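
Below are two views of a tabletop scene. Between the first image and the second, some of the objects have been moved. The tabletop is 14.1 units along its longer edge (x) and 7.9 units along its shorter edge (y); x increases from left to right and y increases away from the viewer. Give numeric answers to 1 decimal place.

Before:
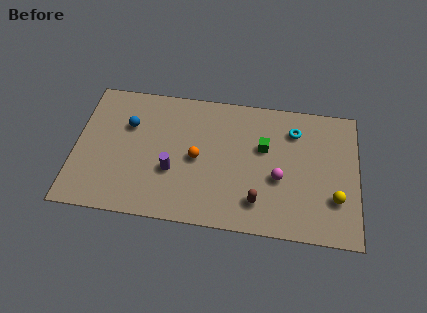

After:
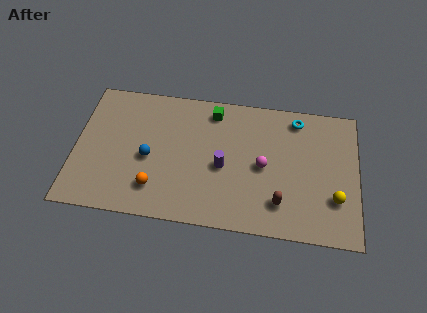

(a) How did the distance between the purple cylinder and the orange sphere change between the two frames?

+2.2

Before: roughly 1.5 units apart; after: 3.7. That's 2.2 units further apart.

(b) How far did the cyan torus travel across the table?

0.7

The cyan torus was near (10.9, 6.1) before and (11.0, 6.8) after, so it travelled √(0.1² + 0.7²) ≈ 0.7 units.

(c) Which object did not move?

the yellow sphere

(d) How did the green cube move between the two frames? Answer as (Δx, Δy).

(-2.6, 1.8)

The green cube was at about (9.4, 4.9) and moved to about (6.8, 6.7).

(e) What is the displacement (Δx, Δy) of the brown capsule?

(1.1, 0.1)

The brown capsule started near (9.2, 1.7) and ended near (10.3, 1.8).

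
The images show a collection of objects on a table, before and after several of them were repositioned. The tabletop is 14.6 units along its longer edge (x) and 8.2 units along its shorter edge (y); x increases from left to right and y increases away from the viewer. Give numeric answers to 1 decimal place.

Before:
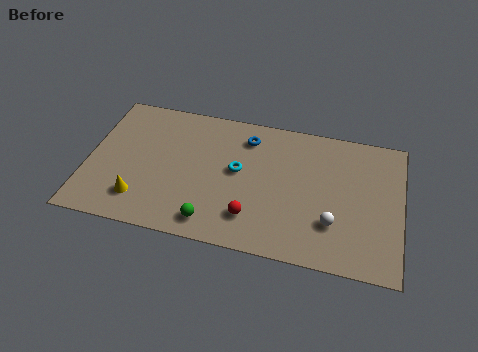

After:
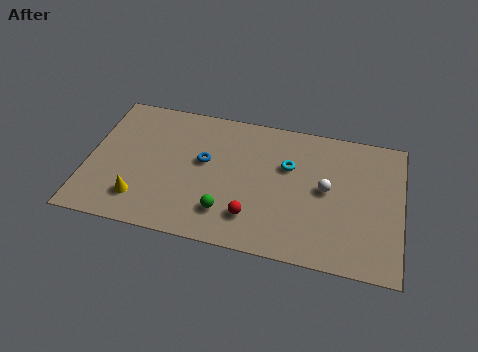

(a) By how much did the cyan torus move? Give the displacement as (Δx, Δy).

(2.3, 0.8)

The cyan torus started near (7.0, 4.5) and ended near (9.3, 5.3).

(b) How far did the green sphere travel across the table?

0.9

From (6.0, 1.2) to (6.6, 1.9), the green sphere covered √(0.6² + 0.7²) ≈ 0.9 units.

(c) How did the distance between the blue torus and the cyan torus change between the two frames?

+1.8

They were about 2.1 units apart before and 3.9 after — 1.8 units further apart.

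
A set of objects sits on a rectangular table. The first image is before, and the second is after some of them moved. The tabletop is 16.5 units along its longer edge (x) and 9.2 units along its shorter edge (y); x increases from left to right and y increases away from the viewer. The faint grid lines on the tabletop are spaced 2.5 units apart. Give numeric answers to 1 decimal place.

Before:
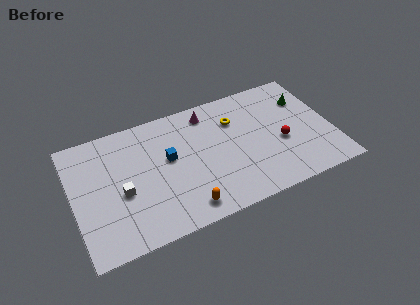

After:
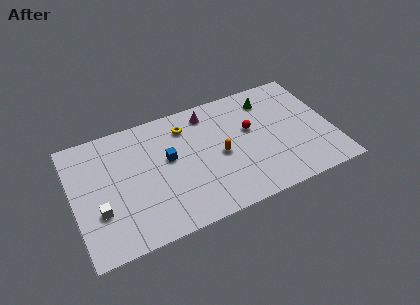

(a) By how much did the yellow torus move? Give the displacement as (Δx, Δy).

(-3.1, 0.7)

From the two frames, the yellow torus sits at roughly (10.5, 6.6) before and (7.4, 7.3) after.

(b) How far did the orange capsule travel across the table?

4.0

From (6.7, 1.3) to (9.3, 4.3), the orange capsule covered √(2.6² + 3.0²) ≈ 4.0 units.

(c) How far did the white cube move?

1.7

From (3.0, 3.9) to (1.5, 3.1), the white cube covered √(1.5² + 0.8²) ≈ 1.7 units.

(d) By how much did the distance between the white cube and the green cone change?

-0.3

The distance was about 12.4 in the first image and 12.1 in the second, so they moved 0.3 units closer together.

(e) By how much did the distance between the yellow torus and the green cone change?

+0.8

The distance was about 4.6 in the first image and 5.4 in the second, so they moved 0.8 units further apart.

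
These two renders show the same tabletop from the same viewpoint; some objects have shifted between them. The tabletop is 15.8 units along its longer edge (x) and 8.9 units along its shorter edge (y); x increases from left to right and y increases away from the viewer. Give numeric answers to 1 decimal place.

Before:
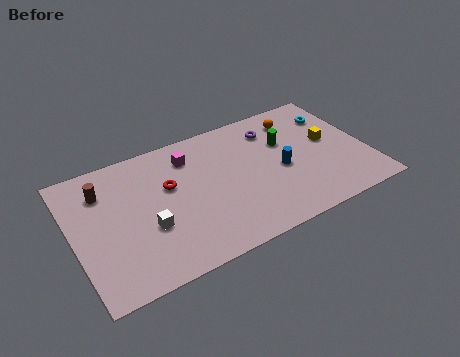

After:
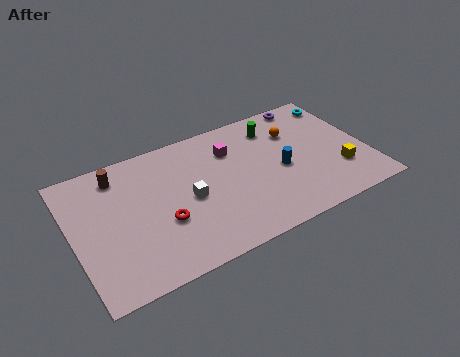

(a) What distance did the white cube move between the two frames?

2.5

The white cube was near (3.8, 3.3) before and (6.1, 4.2) after, so it travelled √(2.3² + 0.9²) ≈ 2.5 units.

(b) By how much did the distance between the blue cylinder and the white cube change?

-2.3

They were about 7.3 units apart before and 5.0 after — 2.3 units closer together.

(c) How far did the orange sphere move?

0.9

The orange sphere moved from about (12.5, 7.2) to (12.2, 6.3), a distance of √(0.3² + 0.9²) ≈ 0.9.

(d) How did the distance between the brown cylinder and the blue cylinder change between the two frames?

-0.6

The distance was about 9.7 in the first image and 9.1 in the second, so they moved 0.6 units closer together.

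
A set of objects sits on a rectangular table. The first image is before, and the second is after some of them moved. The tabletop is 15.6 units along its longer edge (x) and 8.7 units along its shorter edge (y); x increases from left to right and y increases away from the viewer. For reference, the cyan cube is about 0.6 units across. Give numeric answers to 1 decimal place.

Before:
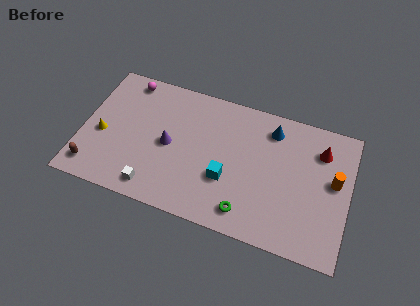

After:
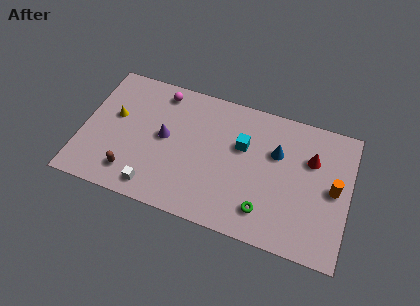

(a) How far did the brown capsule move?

2.2

From (0.9, 1.4) to (3.1, 1.7), the brown capsule covered √(2.2² + 0.3²) ≈ 2.2 units.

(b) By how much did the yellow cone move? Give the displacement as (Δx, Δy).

(0.6, 1.4)

From the two frames, the yellow cone sits at roughly (1.2, 3.7) before and (1.8, 5.1) after.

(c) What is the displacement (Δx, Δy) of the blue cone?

(0.4, -1.4)

From the two frames, the blue cone sits at roughly (10.9, 7.1) before and (11.3, 5.7) after.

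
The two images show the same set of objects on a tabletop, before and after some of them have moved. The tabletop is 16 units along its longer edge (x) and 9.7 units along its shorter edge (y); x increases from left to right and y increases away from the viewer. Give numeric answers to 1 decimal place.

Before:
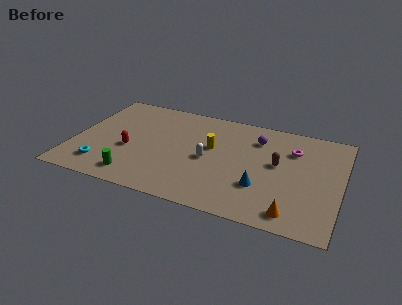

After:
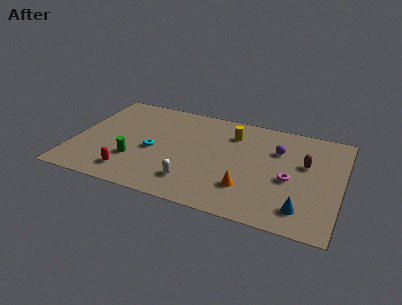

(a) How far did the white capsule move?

2.5

From (8.1, 4.5) to (7.4, 2.1), the white capsule covered √(0.7² + 2.4²) ≈ 2.5 units.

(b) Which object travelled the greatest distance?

the cyan torus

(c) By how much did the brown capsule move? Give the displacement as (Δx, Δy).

(1.6, 0.5)

The brown capsule was at about (12.2, 5.4) and moved to about (13.8, 5.9).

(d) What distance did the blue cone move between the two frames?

2.8

From (11.4, 3.0) to (13.9, 1.8), the blue cone covered √(2.5² + 1.2²) ≈ 2.8 units.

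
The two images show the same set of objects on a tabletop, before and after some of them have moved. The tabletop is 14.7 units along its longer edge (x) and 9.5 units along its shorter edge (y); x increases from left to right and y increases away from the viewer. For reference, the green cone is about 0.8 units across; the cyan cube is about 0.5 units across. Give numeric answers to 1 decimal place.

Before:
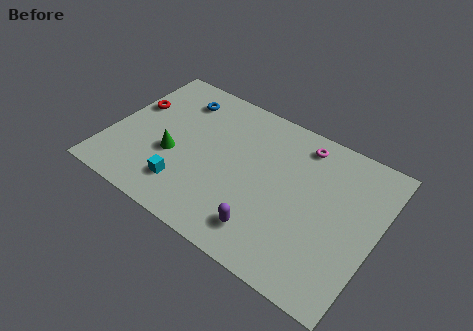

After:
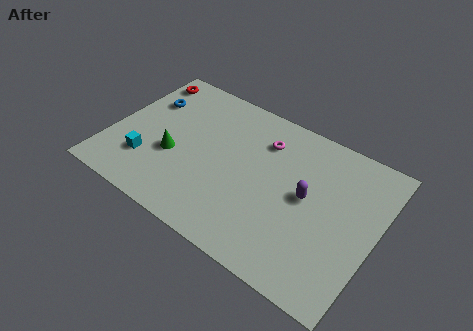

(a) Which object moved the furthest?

the purple capsule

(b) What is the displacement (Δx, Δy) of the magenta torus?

(-2.0, -0.9)

From the two frames, the magenta torus sits at roughly (10.1, 8.1) before and (8.1, 7.2) after.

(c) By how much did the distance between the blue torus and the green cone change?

-0.3

They were about 3.9 units apart before and 3.6 after — 0.3 units closer together.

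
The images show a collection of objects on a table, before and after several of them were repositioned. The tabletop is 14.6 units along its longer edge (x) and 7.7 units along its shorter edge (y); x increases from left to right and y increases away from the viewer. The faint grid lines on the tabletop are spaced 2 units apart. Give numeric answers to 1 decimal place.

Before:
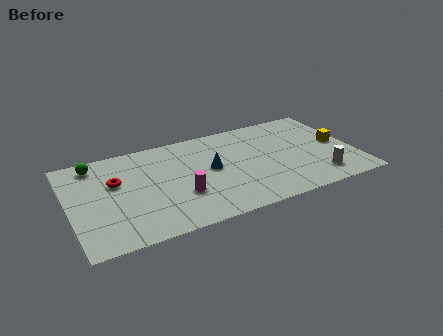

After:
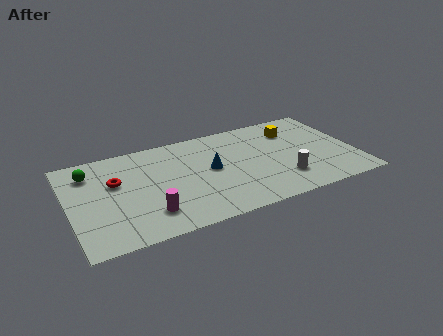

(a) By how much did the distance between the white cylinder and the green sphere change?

-1.8

The distance was about 12.1 in the first image and 10.3 in the second, so they moved 1.8 units closer together.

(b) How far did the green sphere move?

0.7

The green sphere moved from about (1.5, 6.6) to (1.2, 6.0), a distance of √(0.3² + 0.6²) ≈ 0.7.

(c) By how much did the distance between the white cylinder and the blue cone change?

-1.8

The distance was about 5.9 in the first image and 4.1 in the second, so they moved 1.8 units closer together.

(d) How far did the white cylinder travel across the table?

1.9

From (12.5, 1.5) to (10.7, 2.0), the white cylinder covered √(1.8² + 0.5²) ≈ 1.9 units.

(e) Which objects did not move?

the blue cone and the red torus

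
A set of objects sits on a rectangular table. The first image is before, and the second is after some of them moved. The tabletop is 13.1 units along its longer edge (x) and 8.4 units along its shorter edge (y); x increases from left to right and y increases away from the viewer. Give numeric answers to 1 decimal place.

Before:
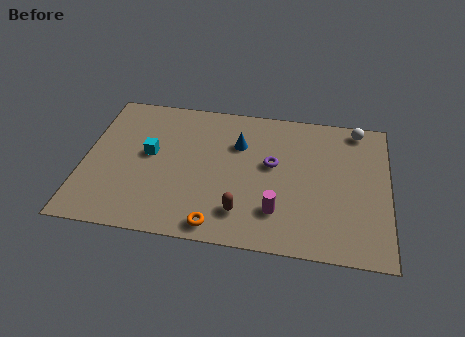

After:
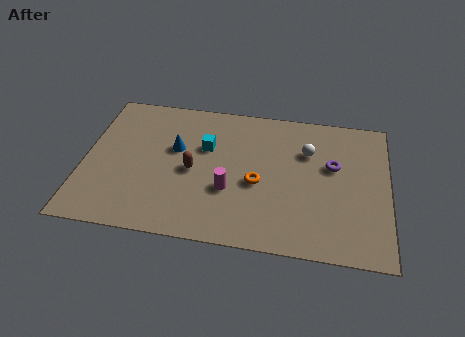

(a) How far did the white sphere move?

2.7

The white sphere was near (11.7, 7.5) before and (9.6, 5.8) after, so it travelled √(2.1² + 1.7²) ≈ 2.7 units.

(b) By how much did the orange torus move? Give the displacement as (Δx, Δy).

(1.6, 2.7)

The orange torus started near (5.9, 0.9) and ended near (7.5, 3.6).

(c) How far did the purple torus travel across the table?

2.6

From (8.1, 4.8) to (10.7, 5.1), the purple torus covered √(2.6² + 0.3²) ≈ 2.6 units.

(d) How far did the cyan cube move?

2.5

The cyan cube was near (2.8, 4.6) before and (5.2, 5.4) after, so it travelled √(2.4² + 0.8²) ≈ 2.5 units.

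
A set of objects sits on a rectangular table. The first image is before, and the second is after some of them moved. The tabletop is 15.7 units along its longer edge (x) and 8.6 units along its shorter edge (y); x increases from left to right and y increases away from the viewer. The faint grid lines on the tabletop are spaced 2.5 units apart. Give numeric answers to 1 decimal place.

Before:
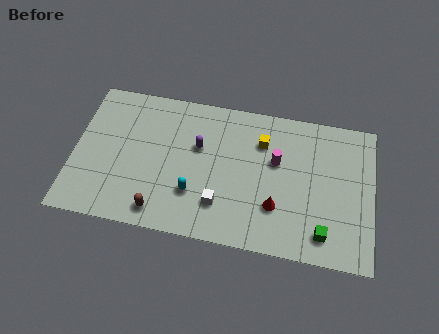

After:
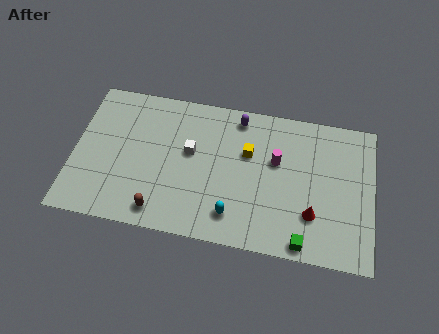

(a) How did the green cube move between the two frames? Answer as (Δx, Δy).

(-1.0, -0.7)

From the two frames, the green cube sits at roughly (13.2, 1.5) before and (12.2, 0.8) after.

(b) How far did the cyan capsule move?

2.3

The cyan capsule was near (6.4, 2.6) before and (8.5, 1.7) after, so it travelled √(2.1² + 0.9²) ≈ 2.3 units.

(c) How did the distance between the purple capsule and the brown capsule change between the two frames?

+2.8

Before: roughly 4.6 units apart; after: 7.4. That's 2.8 units further apart.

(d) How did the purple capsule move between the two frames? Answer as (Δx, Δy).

(2.0, 2.1)

The purple capsule started near (6.5, 5.4) and ended near (8.5, 7.5).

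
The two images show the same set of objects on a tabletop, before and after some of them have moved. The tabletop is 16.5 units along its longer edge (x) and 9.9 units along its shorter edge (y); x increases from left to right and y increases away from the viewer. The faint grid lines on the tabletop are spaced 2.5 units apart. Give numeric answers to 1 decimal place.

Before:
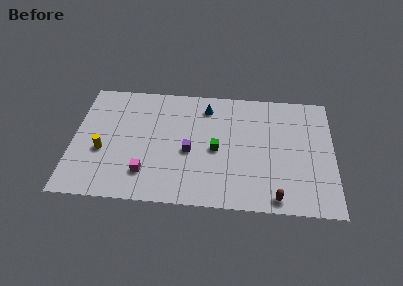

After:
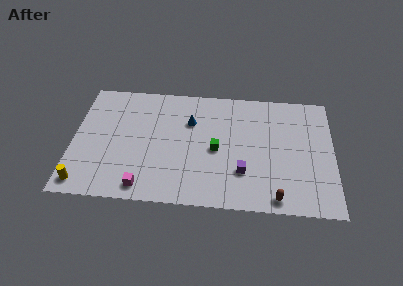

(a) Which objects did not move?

the green cube and the brown capsule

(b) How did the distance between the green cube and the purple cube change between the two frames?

+0.7

The distance was about 1.7 in the first image and 2.4 in the second, so they moved 0.7 units further apart.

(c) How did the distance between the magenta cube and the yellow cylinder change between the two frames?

+0.6

The distance was about 3.2 in the first image and 3.8 in the second, so they moved 0.6 units further apart.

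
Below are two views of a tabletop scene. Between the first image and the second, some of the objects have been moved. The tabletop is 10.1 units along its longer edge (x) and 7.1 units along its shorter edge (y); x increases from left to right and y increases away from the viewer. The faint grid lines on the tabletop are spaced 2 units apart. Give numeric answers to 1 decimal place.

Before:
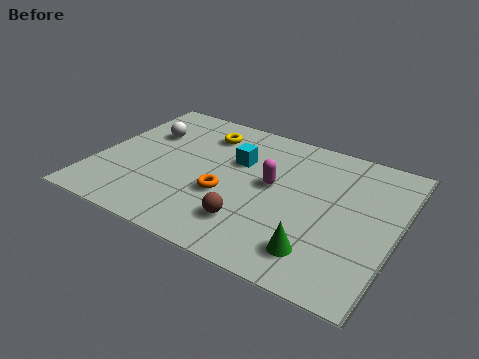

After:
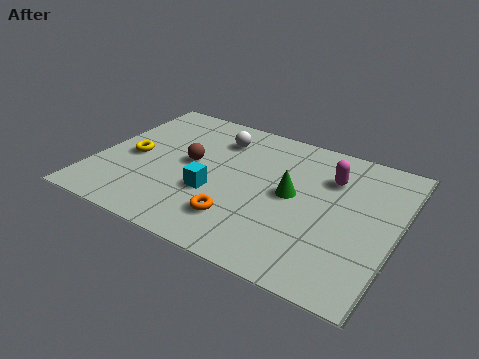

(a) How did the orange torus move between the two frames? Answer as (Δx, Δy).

(0.6, -1.0)

From the two frames, the orange torus sits at roughly (4.5, 2.7) before and (5.1, 1.7) after.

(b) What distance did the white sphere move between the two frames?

2.5

The white sphere moved from about (1.4, 4.8) to (3.8, 5.5), a distance of √(2.4² + 0.7²) ≈ 2.5.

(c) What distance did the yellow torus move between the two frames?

3.1

The yellow torus was near (3.3, 5.6) before and (1.2, 3.3) after, so it travelled √(2.1² + 2.3²) ≈ 3.1 units.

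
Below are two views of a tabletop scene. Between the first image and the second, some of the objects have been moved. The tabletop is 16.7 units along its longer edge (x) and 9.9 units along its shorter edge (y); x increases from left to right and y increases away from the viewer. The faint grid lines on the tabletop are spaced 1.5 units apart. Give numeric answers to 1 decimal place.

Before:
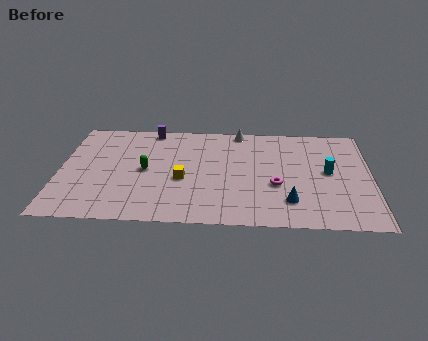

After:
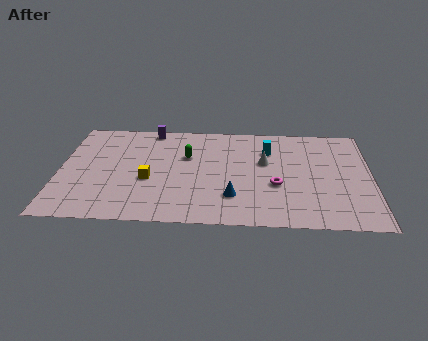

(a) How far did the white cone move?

3.4

The white cone was near (9.6, 9.1) before and (11.0, 6.0) after, so it travelled √(1.4² + 3.1²) ≈ 3.4 units.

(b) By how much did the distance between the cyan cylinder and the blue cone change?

+1.4

Before: roughly 3.6 units apart; after: 5.0. That's 1.4 units further apart.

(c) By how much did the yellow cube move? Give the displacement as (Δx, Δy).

(-1.8, -0.1)

From the two frames, the yellow cube sits at roughly (6.6, 4.1) before and (4.8, 4.0) after.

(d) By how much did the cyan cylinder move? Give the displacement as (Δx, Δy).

(-3.2, 2.0)

From the two frames, the cyan cylinder sits at roughly (14.4, 5.2) before and (11.2, 7.2) after.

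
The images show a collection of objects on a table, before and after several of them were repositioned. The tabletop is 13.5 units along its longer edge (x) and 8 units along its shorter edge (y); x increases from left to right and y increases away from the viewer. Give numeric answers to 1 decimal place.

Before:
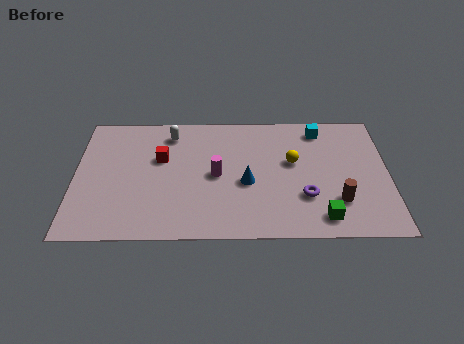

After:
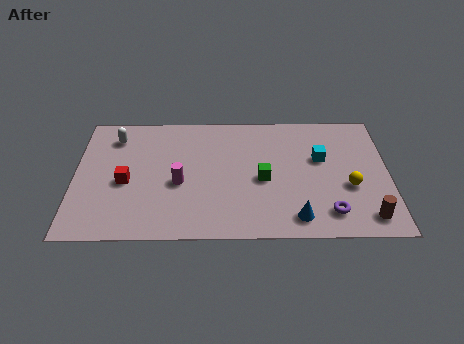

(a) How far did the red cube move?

2.1

The red cube was near (3.7, 5.0) before and (2.2, 3.5) after, so it travelled √(1.5² + 1.5²) ≈ 2.1 units.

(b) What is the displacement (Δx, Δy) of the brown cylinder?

(1.2, -1.0)

The brown cylinder was at about (11.3, 2.2) and moved to about (12.5, 1.2).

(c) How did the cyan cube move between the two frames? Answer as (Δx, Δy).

(0.0, -1.9)

From the two frames, the cyan cube sits at roughly (10.6, 6.8) before and (10.6, 4.9) after.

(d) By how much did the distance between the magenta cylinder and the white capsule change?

+0.7

The distance was about 3.4 in the first image and 4.1 in the second, so they moved 0.7 units further apart.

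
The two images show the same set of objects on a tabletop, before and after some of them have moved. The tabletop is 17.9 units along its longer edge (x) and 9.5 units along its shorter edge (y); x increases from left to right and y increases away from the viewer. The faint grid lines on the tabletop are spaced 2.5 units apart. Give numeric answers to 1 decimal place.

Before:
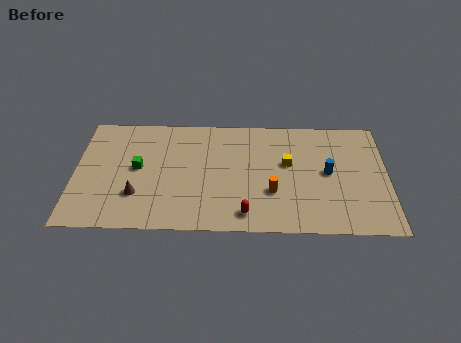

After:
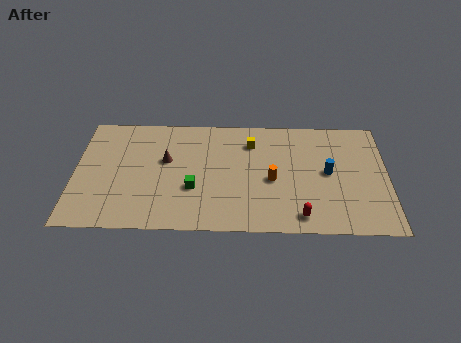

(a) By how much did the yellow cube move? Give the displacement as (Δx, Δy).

(-2.1, 1.7)

The yellow cube was at about (12.2, 5.6) and moved to about (10.1, 7.3).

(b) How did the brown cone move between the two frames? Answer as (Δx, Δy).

(1.6, 2.9)

From the two frames, the brown cone sits at roughly (3.6, 2.8) before and (5.2, 5.7) after.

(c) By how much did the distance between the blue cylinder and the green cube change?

-3.1

Before: roughly 10.9 units apart; after: 7.8. That's 3.1 units closer together.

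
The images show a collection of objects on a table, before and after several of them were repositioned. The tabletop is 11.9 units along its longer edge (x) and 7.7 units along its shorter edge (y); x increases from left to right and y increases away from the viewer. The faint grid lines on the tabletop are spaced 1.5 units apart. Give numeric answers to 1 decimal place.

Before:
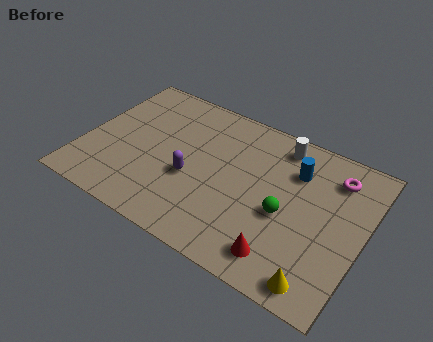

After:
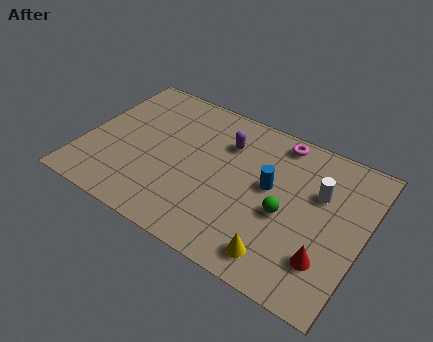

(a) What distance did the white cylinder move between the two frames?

2.5

The white cylinder moved from about (8.0, 6.6) to (9.9, 5.0), a distance of √(1.9² + 1.6²) ≈ 2.5.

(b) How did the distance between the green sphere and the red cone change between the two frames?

+0.3

The distance was about 2.0 in the first image and 2.3 in the second, so they moved 0.3 units further apart.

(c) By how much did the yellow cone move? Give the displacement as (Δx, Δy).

(-1.7, 0.3)

From the two frames, the yellow cone sits at roughly (10.5, 0.9) before and (8.8, 1.2) after.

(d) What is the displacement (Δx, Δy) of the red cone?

(1.7, 0.7)

The red cone was at about (8.9, 1.3) and moved to about (10.6, 2.0).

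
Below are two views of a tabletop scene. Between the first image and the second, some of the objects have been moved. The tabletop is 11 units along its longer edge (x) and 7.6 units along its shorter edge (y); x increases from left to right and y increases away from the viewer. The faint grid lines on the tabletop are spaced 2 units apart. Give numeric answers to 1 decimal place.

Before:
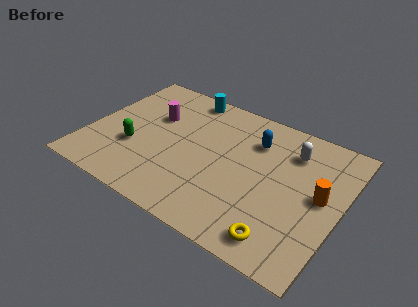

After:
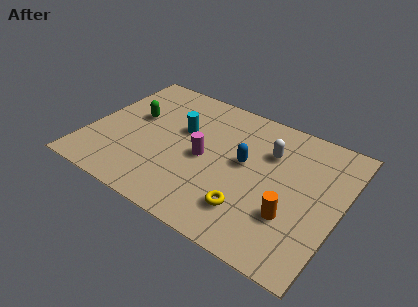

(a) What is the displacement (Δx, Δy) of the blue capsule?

(-0.2, -1.4)

The blue capsule started near (7.0, 5.6) and ended near (6.8, 4.2).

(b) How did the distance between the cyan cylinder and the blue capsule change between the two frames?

-0.6

The distance was about 3.5 in the first image and 2.9 in the second, so they moved 0.6 units closer together.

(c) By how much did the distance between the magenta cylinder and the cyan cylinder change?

-0.6

Before: roughly 2.2 units apart; after: 1.6. That's 0.6 units closer together.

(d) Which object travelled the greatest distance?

the magenta cylinder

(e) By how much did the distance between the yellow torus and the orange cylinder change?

-1.3

Before: roughly 3.1 units apart; after: 1.8. That's 1.3 units closer together.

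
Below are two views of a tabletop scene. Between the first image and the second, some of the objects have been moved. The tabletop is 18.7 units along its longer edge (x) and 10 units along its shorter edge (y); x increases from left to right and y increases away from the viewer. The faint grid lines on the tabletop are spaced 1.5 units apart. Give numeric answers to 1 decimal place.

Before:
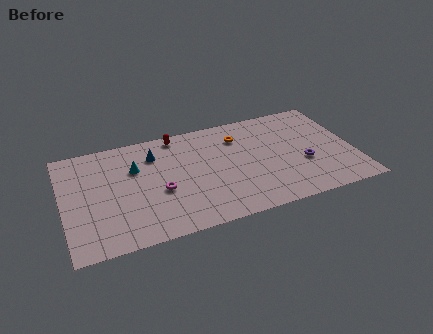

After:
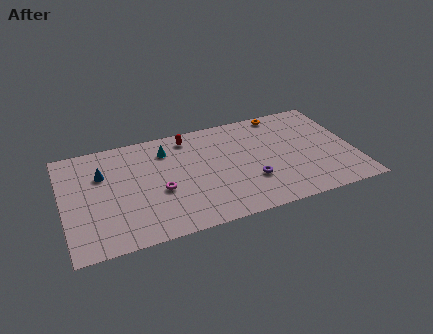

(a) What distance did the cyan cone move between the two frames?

2.4

From (4.7, 6.7) to (6.8, 7.8), the cyan cone covered √(2.1² + 1.1²) ≈ 2.4 units.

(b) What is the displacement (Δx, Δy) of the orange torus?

(3.0, 1.5)

From the two frames, the orange torus sits at roughly (11.5, 7.6) before and (14.5, 9.1) after.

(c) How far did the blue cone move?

3.5

The blue cone was near (6.0, 7.6) before and (2.6, 6.8) after, so it travelled √(3.4² + 0.8²) ≈ 3.5 units.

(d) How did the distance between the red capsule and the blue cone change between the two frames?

+3.9

They were about 2.1 units apart before and 6.0 after — 3.9 units further apart.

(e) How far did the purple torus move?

3.6

From (15.4, 3.8) to (11.9, 3.2), the purple torus covered √(3.5² + 0.6²) ≈ 3.6 units.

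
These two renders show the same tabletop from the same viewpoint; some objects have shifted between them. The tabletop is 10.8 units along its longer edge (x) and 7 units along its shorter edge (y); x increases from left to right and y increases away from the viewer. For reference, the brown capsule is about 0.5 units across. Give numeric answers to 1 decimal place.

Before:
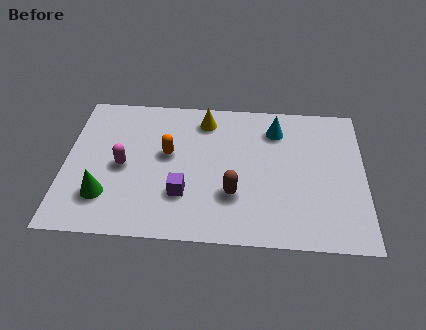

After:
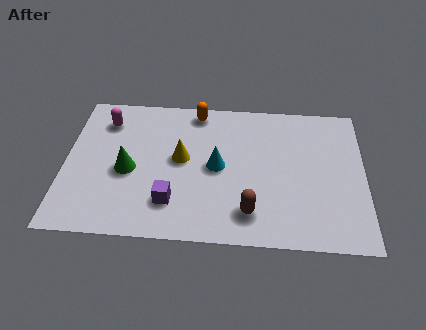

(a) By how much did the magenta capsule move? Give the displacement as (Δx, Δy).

(-0.7, 2.2)

The magenta capsule started near (2.1, 3.3) and ended near (1.4, 5.5).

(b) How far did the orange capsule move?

2.4

From (3.7, 4.0) to (4.7, 6.2), the orange capsule covered √(1.0² + 2.2²) ≈ 2.4 units.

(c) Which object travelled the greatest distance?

the cyan cone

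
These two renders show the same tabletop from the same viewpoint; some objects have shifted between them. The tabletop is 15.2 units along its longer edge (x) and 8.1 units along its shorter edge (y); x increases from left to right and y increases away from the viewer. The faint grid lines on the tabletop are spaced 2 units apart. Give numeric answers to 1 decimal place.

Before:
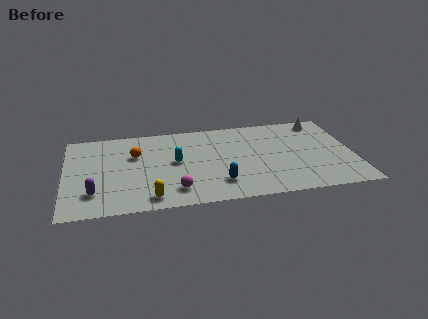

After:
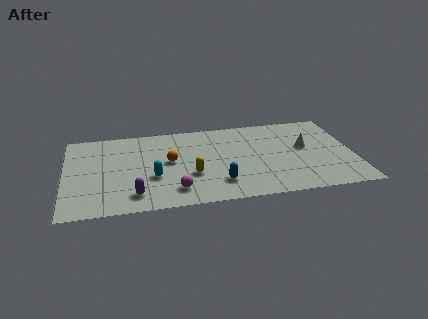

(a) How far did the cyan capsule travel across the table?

1.8

The cyan capsule was near (5.8, 4.3) before and (4.6, 3.0) after, so it travelled √(1.2² + 1.3²) ≈ 1.8 units.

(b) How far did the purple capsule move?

2.2

From (1.5, 2.0) to (3.6, 1.5), the purple capsule covered √(2.1² + 0.5²) ≈ 2.2 units.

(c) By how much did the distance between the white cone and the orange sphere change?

-2.9

They were about 10.1 units apart before and 7.2 after — 2.9 units closer together.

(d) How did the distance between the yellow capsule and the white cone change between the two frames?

-4.7

Before: roughly 11.0 units apart; after: 6.3. That's 4.7 units closer together.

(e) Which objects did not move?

the magenta sphere and the blue capsule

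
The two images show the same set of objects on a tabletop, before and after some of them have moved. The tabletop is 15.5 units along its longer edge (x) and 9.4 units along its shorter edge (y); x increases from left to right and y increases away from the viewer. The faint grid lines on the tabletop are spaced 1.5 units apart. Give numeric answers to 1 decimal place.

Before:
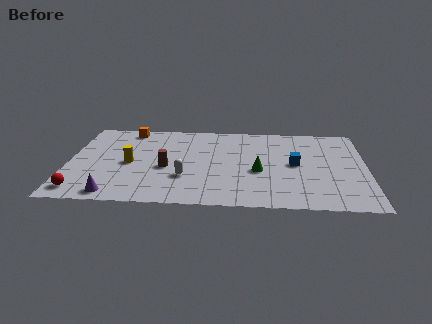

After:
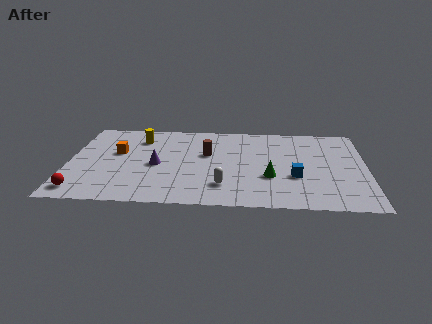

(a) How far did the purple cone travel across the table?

3.9

From (2.5, 1.0) to (4.6, 4.3), the purple cone covered √(2.1² + 3.3²) ≈ 3.9 units.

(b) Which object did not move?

the red sphere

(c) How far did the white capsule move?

2.2

The white capsule moved from about (6.1, 3.0) to (8.1, 2.2), a distance of √(2.0² + 0.8²) ≈ 2.2.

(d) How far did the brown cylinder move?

2.7

The brown cylinder moved from about (5.1, 4.0) to (7.2, 5.7), a distance of √(2.1² + 1.7²) ≈ 2.7.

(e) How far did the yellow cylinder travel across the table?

2.9

From (3.2, 4.4) to (3.6, 7.3), the yellow cylinder covered √(0.4² + 2.9²) ≈ 2.9 units.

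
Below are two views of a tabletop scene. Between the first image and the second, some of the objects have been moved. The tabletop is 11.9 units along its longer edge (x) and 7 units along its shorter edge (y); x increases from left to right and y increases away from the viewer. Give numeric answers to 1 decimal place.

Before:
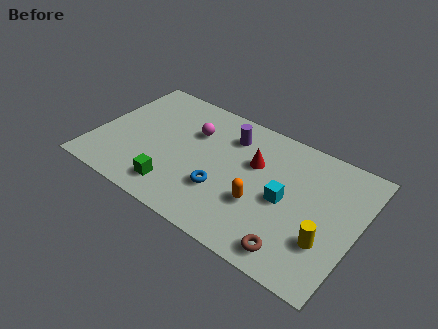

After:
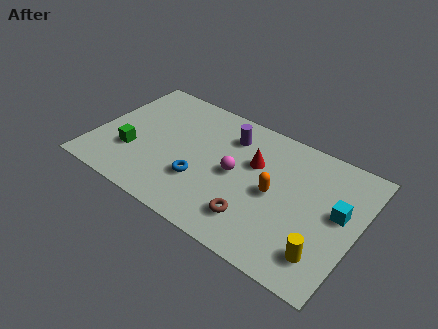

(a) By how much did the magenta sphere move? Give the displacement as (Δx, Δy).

(2.2, -1.3)

From the two frames, the magenta sphere sits at roughly (4.2, 4.8) before and (6.4, 3.5) after.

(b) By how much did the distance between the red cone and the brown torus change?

-1.3

Before: roughly 4.2 units apart; after: 2.9. That's 1.3 units closer together.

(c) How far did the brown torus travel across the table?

2.0

The brown torus moved from about (9.5, 1.0) to (7.6, 1.6), a distance of √(1.9² + 0.6²) ≈ 2.0.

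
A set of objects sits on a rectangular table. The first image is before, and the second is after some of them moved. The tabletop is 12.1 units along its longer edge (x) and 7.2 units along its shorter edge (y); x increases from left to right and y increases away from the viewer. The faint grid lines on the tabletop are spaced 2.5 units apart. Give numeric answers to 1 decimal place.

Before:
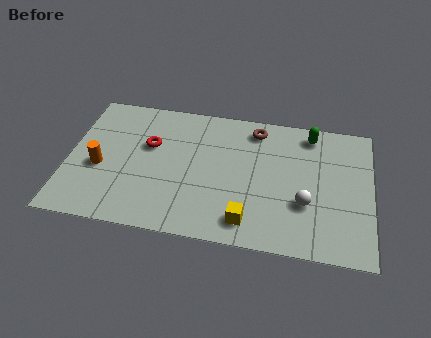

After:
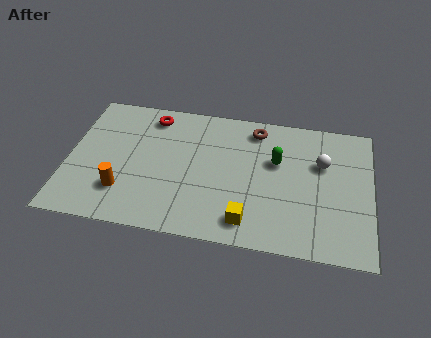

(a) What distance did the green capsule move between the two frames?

2.1

The green capsule moved from about (9.6, 6.2) to (8.3, 4.5), a distance of √(1.3² + 1.7²) ≈ 2.1.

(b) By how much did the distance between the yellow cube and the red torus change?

+1.1

Before: roughly 5.3 units apart; after: 6.4. That's 1.1 units further apart.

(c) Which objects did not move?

the brown torus and the yellow cube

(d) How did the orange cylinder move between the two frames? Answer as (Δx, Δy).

(1.0, -1.1)

The orange cylinder was at about (1.3, 3.0) and moved to about (2.3, 1.9).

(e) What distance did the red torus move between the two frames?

1.6

The red torus was near (3.2, 4.5) before and (3.2, 6.1) after, so it travelled √(0.0² + 1.6²) ≈ 1.6 units.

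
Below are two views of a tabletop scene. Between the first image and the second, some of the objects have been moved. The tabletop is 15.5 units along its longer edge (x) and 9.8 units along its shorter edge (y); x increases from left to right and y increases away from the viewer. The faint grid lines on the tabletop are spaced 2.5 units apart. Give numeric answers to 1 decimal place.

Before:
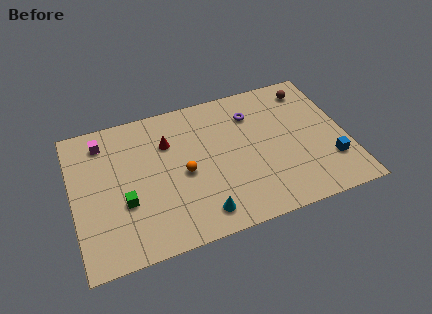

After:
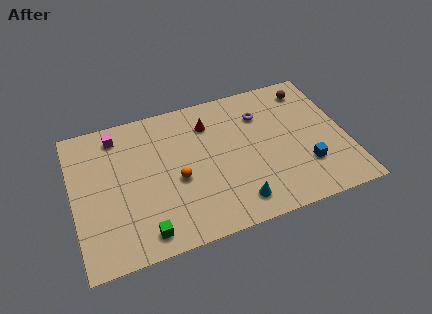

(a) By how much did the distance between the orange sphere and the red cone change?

+1.4

Before: roughly 2.5 units apart; after: 3.9. That's 1.4 units further apart.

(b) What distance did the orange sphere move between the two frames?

0.5

The orange sphere was near (6.2, 4.5) before and (5.8, 4.2) after, so it travelled √(0.4² + 0.3²) ≈ 0.5 units.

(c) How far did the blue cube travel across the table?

1.4

The blue cube moved from about (14.4, 2.7) to (13.0, 2.8), a distance of √(1.4² + 0.1²) ≈ 1.4.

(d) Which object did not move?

the brown sphere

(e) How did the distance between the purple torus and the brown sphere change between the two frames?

-0.4

Before: roughly 3.5 units apart; after: 3.1. That's 0.4 units closer together.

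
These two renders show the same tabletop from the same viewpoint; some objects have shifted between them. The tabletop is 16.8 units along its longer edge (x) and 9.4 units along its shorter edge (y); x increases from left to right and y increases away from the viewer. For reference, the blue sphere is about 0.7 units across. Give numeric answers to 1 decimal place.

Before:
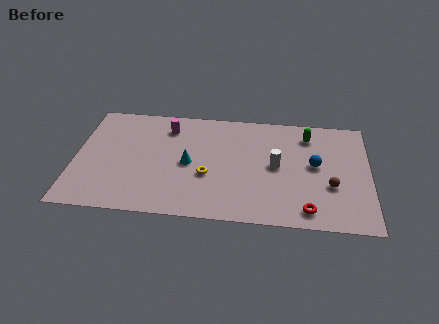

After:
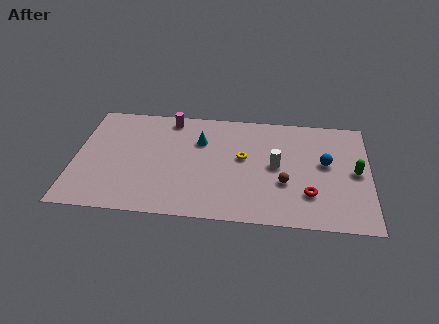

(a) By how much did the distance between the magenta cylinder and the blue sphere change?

+0.7

Before: roughly 8.8 units apart; after: 9.5. That's 0.7 units further apart.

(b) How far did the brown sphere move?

2.6

The brown sphere moved from about (14.6, 3.4) to (12.0, 3.4), a distance of √(2.6² + 0.0²) ≈ 2.6.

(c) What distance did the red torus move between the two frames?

1.3

The red torus moved from about (13.3, 1.3) to (13.4, 2.6), a distance of √(0.1² + 1.3²) ≈ 1.3.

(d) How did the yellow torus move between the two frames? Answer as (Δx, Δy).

(2.0, 1.7)

The yellow torus started near (7.6, 3.6) and ended near (9.6, 5.3).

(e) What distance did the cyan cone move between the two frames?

2.1

The cyan cone was near (6.5, 4.5) before and (7.1, 6.5) after, so it travelled √(0.6² + 2.0²) ≈ 2.1 units.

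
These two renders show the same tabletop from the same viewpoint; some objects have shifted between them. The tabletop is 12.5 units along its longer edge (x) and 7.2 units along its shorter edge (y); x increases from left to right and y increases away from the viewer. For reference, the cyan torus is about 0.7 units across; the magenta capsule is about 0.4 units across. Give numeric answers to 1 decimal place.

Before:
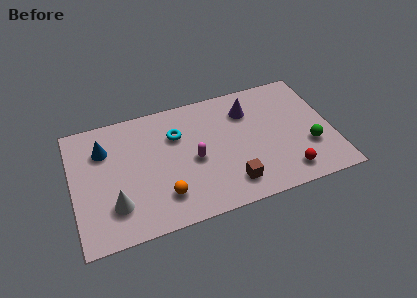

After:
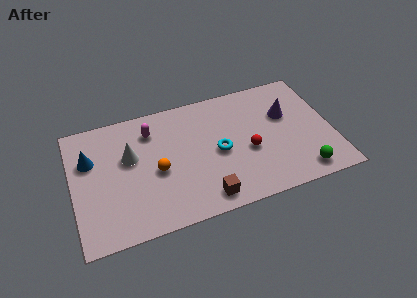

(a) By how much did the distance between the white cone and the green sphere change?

-0.7

The distance was about 9.4 in the first image and 8.7 in the second, so they moved 0.7 units closer together.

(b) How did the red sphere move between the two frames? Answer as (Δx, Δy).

(-1.7, 1.8)

From the two frames, the red sphere sits at roughly (10.1, 1.2) before and (8.4, 3.0) after.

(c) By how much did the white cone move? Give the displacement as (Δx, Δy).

(0.9, 2.5)

The white cone was at about (1.9, 1.9) and moved to about (2.8, 4.4).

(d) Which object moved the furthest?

the magenta capsule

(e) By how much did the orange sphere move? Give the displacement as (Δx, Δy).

(-0.2, 1.5)

From the two frames, the orange sphere sits at roughly (4.2, 1.7) before and (4.0, 3.2) after.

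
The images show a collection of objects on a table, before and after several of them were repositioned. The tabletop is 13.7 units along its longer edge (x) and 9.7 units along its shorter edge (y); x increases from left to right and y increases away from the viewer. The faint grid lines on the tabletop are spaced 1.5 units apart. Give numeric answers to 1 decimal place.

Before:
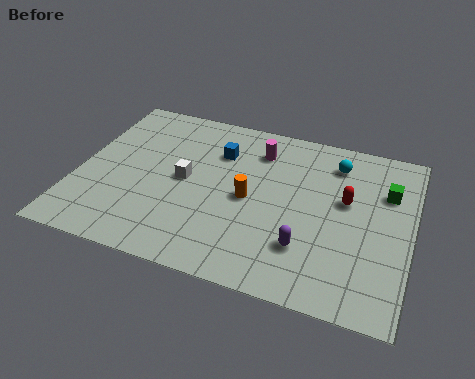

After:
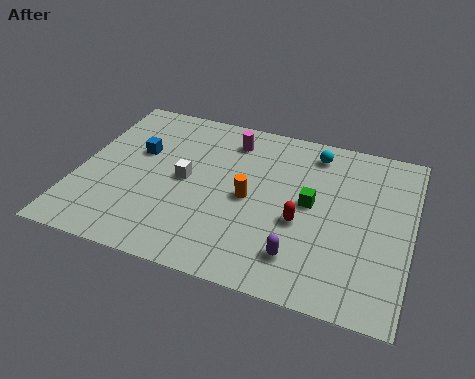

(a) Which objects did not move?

the white cube and the orange cylinder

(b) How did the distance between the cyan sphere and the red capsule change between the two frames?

+2.1

The distance was about 2.2 in the first image and 4.3 in the second, so they moved 2.1 units further apart.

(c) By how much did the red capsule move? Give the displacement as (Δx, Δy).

(-1.7, -1.8)

From the two frames, the red capsule sits at roughly (11.0, 5.7) before and (9.3, 3.9) after.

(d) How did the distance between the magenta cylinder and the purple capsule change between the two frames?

+1.3

They were about 5.5 units apart before and 6.8 after — 1.3 units further apart.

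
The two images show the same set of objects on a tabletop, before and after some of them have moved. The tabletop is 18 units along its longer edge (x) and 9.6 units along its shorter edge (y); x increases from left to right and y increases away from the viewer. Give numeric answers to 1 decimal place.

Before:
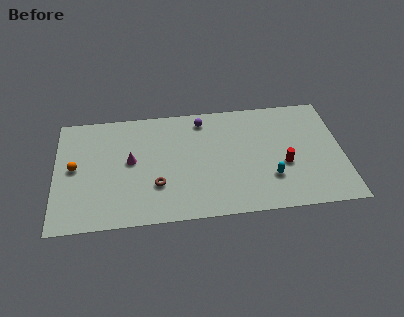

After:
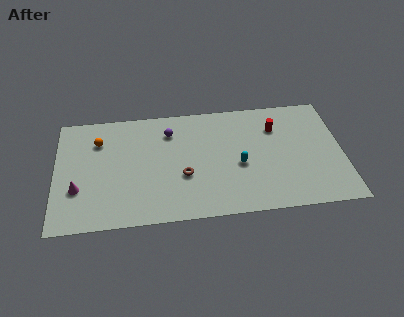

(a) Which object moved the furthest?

the magenta cone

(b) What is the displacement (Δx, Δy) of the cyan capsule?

(-1.9, 1.3)

The cyan capsule was at about (13.4, 2.8) and moved to about (11.5, 4.1).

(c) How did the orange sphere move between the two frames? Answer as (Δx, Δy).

(1.5, 2.1)

From the two frames, the orange sphere sits at roughly (1.2, 5.0) before and (2.7, 7.1) after.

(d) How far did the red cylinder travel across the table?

3.2

The red cylinder was near (14.3, 3.8) before and (13.9, 7.0) after, so it travelled √(0.4² + 3.2²) ≈ 3.2 units.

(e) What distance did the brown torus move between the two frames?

1.8

The brown torus was near (6.3, 3.0) before and (8.0, 3.6) after, so it travelled √(1.7² + 0.6²) ≈ 1.8 units.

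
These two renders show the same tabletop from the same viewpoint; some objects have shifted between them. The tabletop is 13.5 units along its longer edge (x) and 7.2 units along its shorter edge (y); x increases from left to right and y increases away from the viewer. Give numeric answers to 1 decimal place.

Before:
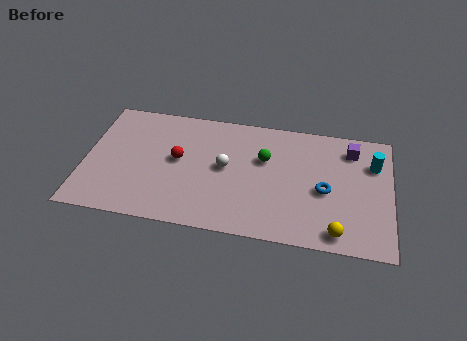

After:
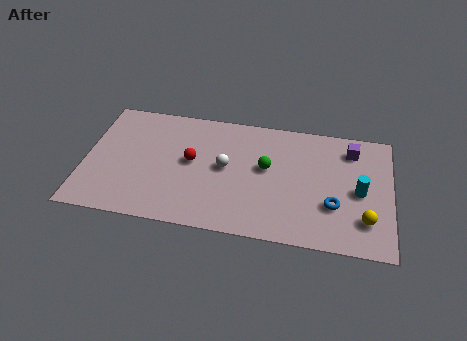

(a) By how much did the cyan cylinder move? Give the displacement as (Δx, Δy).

(-0.6, -1.7)

The cyan cylinder started near (12.7, 5.1) and ended near (12.1, 3.4).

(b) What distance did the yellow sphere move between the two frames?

1.5

The yellow sphere was near (11.2, 0.9) before and (12.4, 1.8) after, so it travelled √(1.2² + 0.9²) ≈ 1.5 units.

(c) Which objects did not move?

the purple cube and the white sphere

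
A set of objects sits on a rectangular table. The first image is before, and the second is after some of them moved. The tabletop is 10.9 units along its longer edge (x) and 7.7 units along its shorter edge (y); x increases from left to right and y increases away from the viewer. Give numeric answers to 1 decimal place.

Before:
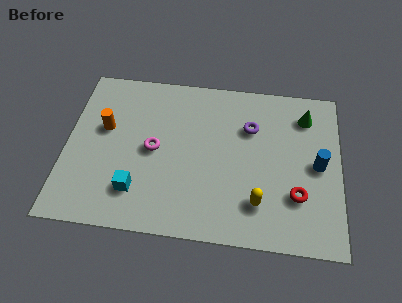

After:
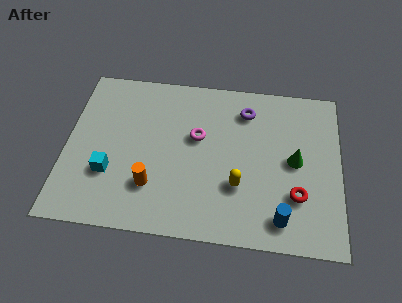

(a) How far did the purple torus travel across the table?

0.8

From (7.3, 5.3) to (7.1, 6.1), the purple torus covered √(0.2² + 0.8²) ≈ 0.8 units.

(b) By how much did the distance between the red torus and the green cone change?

-2.2

Before: roughly 3.8 units apart; after: 1.6. That's 2.2 units closer together.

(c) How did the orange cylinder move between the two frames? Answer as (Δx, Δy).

(2.0, -2.5)

From the two frames, the orange cylinder sits at roughly (1.5, 4.6) before and (3.5, 2.1) after.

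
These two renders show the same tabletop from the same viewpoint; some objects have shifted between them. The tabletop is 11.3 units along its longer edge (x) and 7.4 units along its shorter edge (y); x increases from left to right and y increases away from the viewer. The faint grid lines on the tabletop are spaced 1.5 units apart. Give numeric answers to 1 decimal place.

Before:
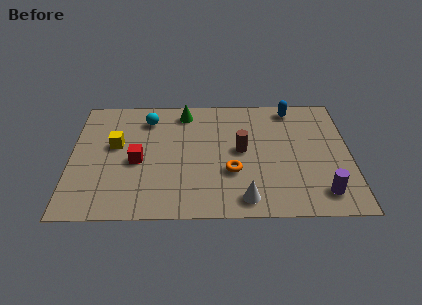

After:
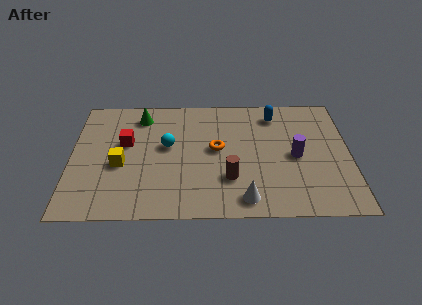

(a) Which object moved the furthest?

the purple cylinder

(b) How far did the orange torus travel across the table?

1.5

From (6.5, 2.6) to (5.9, 4.0), the orange torus covered √(0.6² + 1.4²) ≈ 1.5 units.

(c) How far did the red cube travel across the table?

1.2

The red cube was near (2.7, 3.3) before and (2.2, 4.4) after, so it travelled √(0.5² + 1.1²) ≈ 1.2 units.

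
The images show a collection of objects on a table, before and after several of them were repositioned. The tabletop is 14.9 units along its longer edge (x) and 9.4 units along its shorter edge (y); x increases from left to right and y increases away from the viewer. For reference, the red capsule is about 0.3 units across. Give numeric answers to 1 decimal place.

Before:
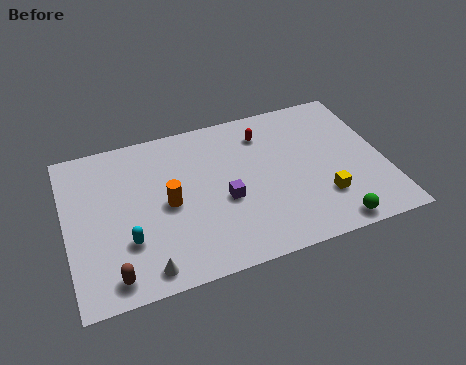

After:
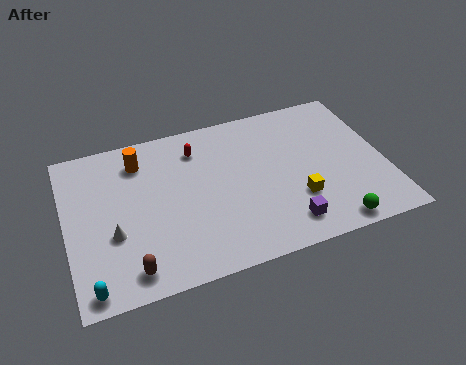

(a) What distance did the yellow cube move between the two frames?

1.2

From (11.8, 2.6) to (10.6, 2.9), the yellow cube covered √(1.2² + 0.3²) ≈ 1.2 units.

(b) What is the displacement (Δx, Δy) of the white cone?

(-1.3, 2.4)

From the two frames, the white cone sits at roughly (3.4, 1.1) before and (2.1, 3.5) after.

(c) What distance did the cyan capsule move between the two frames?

2.7

The cyan capsule moved from about (2.7, 2.9) to (0.9, 0.9), a distance of √(1.8² + 2.0²) ≈ 2.7.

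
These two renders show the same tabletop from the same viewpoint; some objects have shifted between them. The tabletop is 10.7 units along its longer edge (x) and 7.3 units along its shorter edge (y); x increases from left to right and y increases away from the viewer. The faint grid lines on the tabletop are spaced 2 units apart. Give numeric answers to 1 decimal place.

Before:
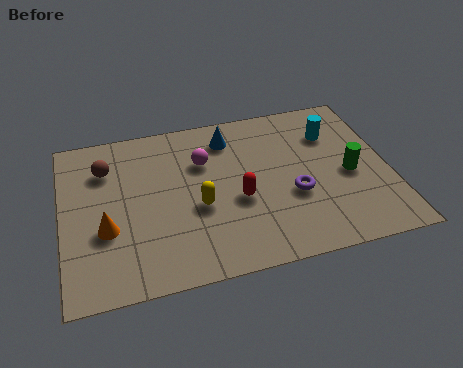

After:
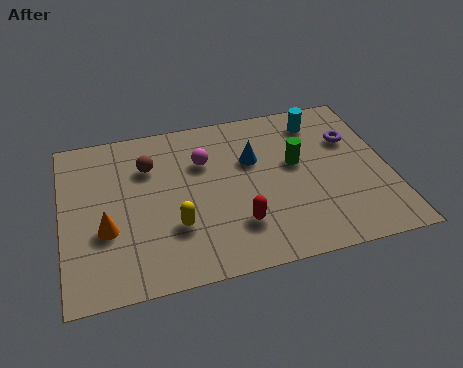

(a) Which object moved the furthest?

the purple torus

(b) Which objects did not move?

the orange cone and the magenta sphere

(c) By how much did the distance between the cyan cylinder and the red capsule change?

+1.1

They were about 4.0 units apart before and 5.1 after — 1.1 units further apart.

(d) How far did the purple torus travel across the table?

3.0

The purple torus was near (7.5, 2.8) before and (9.6, 4.9) after, so it travelled √(2.1² + 2.1²) ≈ 3.0 units.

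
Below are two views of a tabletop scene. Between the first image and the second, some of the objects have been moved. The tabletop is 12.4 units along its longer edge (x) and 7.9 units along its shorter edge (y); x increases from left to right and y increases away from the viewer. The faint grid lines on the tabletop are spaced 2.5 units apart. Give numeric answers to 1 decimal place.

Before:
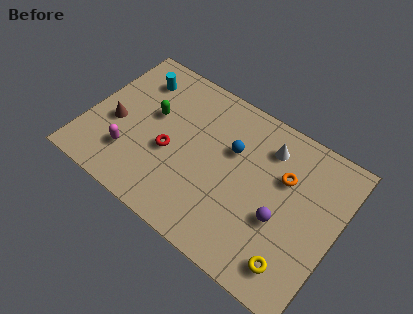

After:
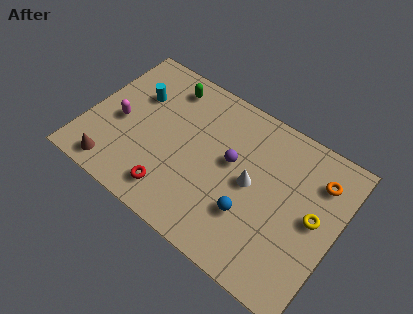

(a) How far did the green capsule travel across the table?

1.9

The green capsule moved from about (3.0, 4.7) to (3.4, 6.6), a distance of √(0.4² + 1.9²) ≈ 1.9.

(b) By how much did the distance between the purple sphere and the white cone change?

-2.1

Before: roughly 3.3 units apart; after: 1.2. That's 2.1 units closer together.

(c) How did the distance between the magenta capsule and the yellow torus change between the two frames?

+1.3

Before: roughly 8.4 units apart; after: 9.7. That's 1.3 units further apart.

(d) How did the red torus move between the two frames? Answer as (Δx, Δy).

(0.5, -1.9)

From the two frames, the red torus sits at roughly (4.2, 3.3) before and (4.7, 1.4) after.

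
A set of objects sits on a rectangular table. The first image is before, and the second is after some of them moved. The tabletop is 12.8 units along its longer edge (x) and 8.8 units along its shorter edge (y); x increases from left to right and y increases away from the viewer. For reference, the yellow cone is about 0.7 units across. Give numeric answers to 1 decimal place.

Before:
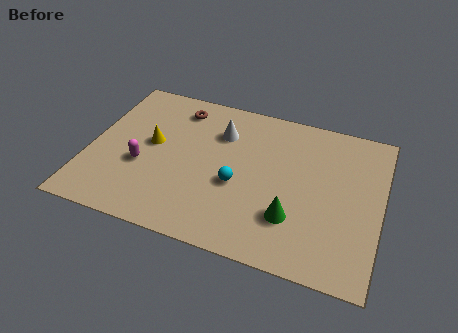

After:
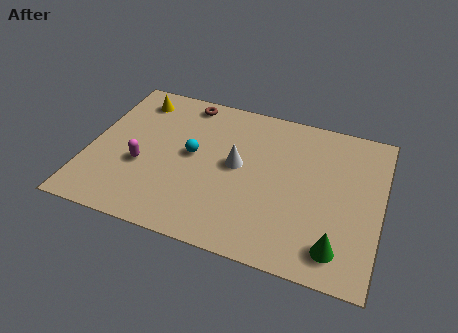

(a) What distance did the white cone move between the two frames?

1.9

The white cone was near (5.6, 6.4) before and (6.5, 4.7) after, so it travelled √(0.9² + 1.7²) ≈ 1.9 units.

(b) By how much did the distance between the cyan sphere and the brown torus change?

-1.6

The distance was about 4.8 in the first image and 3.2 in the second, so they moved 1.6 units closer together.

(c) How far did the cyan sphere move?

2.4

The cyan sphere was near (6.6, 3.6) before and (4.5, 4.7) after, so it travelled √(2.1² + 1.1²) ≈ 2.4 units.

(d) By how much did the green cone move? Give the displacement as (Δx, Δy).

(2.0, -1.0)

The green cone started near (9.1, 2.5) and ended near (11.1, 1.5).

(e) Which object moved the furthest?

the yellow cone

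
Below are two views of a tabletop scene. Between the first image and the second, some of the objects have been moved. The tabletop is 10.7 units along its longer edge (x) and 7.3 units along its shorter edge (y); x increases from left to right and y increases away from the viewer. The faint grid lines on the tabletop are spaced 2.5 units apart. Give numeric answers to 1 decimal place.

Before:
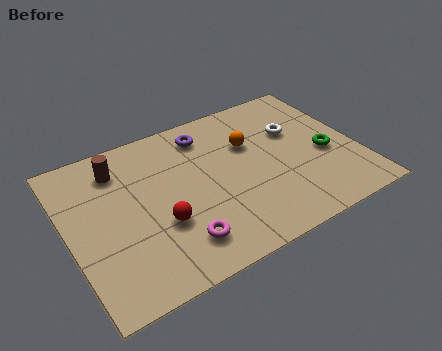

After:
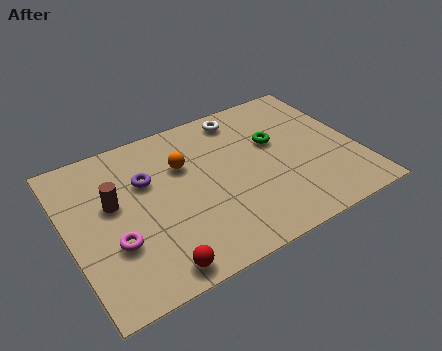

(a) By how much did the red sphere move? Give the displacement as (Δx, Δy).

(-0.5, -1.8)

The red sphere was at about (3.2, 2.6) and moved to about (2.7, 0.8).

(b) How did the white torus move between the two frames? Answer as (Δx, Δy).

(-1.8, 1.6)

The white torus started near (8.6, 4.7) and ended near (6.8, 6.3).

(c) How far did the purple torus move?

2.7

The purple torus moved from about (5.4, 6.0) to (3.0, 4.8), a distance of √(2.4² + 1.2²) ≈ 2.7.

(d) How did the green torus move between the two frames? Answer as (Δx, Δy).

(-1.7, 1.4)

The green torus started near (9.5, 3.1) and ended near (7.8, 4.5).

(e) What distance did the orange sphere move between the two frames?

2.5

The orange sphere was near (6.9, 4.8) before and (4.4, 4.9) after, so it travelled √(2.5² + 0.1²) ≈ 2.5 units.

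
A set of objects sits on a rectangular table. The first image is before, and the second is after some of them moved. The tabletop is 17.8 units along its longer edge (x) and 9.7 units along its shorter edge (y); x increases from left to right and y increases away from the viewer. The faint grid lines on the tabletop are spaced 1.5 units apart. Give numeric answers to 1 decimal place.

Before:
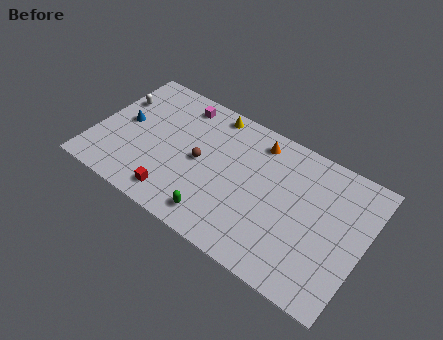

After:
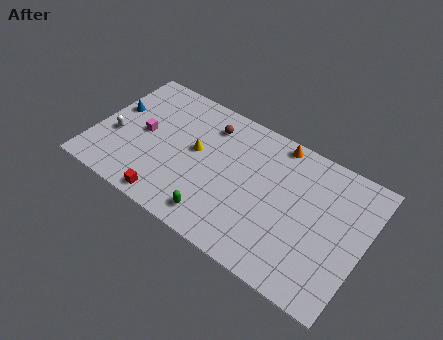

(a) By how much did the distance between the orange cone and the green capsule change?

+0.9

The distance was about 6.9 in the first image and 7.8 in the second, so they moved 0.9 units further apart.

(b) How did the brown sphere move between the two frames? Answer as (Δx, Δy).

(0.1, 2.9)

From the two frames, the brown sphere sits at roughly (7.0, 4.8) before and (7.1, 7.7) after.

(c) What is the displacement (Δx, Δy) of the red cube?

(-0.3, -0.5)

The red cube was at about (5.9, 1.5) and moved to about (5.6, 1.0).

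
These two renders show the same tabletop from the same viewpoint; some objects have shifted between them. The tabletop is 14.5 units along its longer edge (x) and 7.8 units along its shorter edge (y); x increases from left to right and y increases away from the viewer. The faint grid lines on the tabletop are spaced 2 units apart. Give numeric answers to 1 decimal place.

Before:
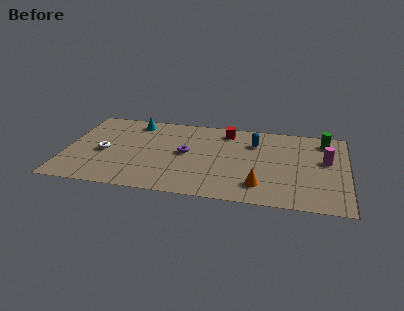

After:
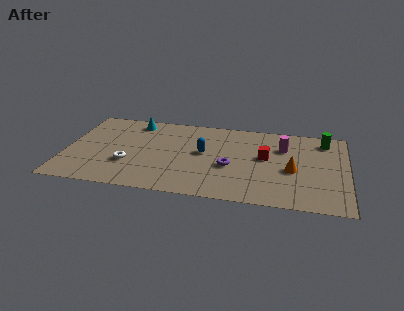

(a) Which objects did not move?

the green cylinder and the cyan cone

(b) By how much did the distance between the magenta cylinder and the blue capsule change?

+0.4

They were about 3.9 units apart before and 4.3 after — 0.4 units further apart.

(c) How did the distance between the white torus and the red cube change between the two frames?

+0.3

The distance was about 6.9 in the first image and 7.2 in the second, so they moved 0.3 units further apart.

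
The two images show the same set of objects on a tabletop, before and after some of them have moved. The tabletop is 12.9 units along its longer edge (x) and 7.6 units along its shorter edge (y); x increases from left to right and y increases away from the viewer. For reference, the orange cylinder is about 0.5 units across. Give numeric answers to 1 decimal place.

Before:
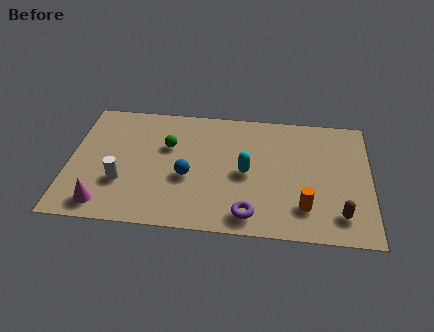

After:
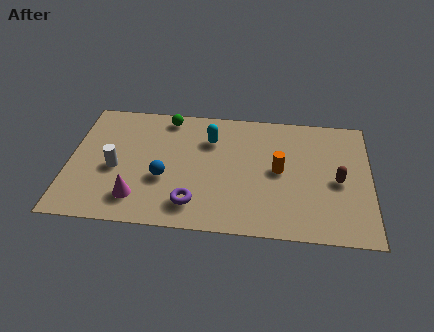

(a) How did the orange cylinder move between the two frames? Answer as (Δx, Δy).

(-1.1, 2.1)

The orange cylinder started near (10.1, 1.8) and ended near (9.0, 3.9).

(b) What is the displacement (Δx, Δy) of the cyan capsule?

(-1.6, 1.9)

The cyan capsule started near (7.6, 3.6) and ended near (6.0, 5.5).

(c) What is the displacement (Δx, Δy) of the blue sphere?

(-1.0, -0.2)

The blue sphere started near (5.1, 3.1) and ended near (4.1, 2.9).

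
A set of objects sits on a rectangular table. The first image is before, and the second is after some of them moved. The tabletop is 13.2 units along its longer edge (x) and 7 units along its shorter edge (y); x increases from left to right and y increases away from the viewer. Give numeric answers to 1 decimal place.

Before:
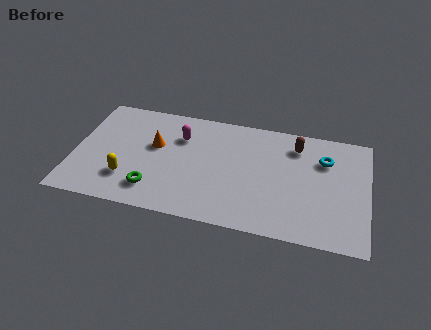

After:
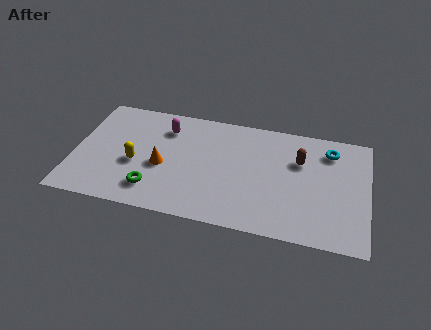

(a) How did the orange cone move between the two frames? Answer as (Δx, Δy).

(0.4, -1.2)

The orange cone started near (3.6, 4.2) and ended near (4.0, 3.0).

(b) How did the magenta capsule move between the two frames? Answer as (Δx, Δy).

(-0.7, 0.4)

The magenta capsule started near (4.7, 5.0) and ended near (4.0, 5.4).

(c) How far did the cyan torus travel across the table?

0.6

From (11.2, 5.0) to (11.4, 5.6), the cyan torus covered √(0.2² + 0.6²) ≈ 0.6 units.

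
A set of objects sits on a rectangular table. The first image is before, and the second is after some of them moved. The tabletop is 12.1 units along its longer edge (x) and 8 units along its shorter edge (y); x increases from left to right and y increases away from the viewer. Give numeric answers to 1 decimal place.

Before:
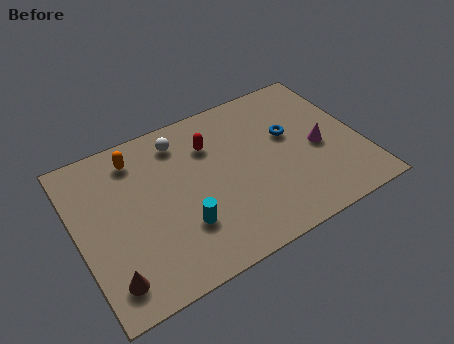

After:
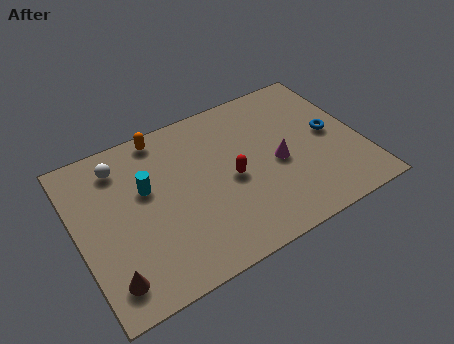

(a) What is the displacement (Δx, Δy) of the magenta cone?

(-1.8, 0.0)

The magenta cone was at about (10.3, 3.6) and moved to about (8.5, 3.6).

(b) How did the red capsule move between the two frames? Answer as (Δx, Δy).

(0.6, -2.1)

The red capsule was at about (5.9, 5.8) and moved to about (6.5, 3.7).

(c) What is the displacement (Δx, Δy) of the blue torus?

(1.7, -0.7)

The blue torus started near (9.2, 4.8) and ended near (10.9, 4.1).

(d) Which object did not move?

the brown cone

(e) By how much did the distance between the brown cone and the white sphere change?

-1.2

They were about 6.4 units apart before and 5.2 after — 1.2 units closer together.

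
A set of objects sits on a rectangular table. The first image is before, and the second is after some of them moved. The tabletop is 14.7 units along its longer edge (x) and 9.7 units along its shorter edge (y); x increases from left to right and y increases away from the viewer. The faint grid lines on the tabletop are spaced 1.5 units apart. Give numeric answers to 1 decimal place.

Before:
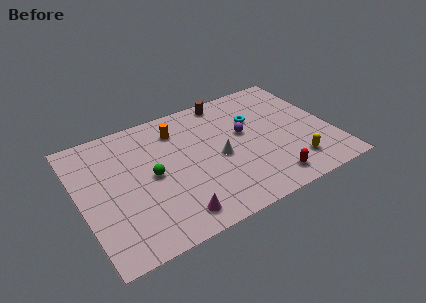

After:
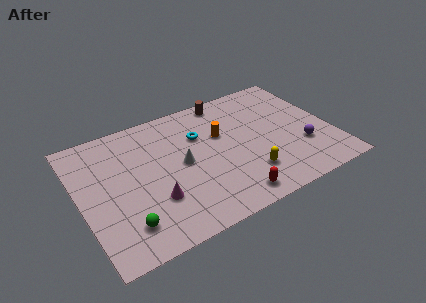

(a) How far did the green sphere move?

3.4

From (4.1, 4.8) to (2.2, 2.0), the green sphere covered √(1.9² + 2.8²) ≈ 3.4 units.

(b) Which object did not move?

the brown cylinder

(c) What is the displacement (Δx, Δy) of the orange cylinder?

(2.4, -1.5)

The orange cylinder was at about (6.0, 7.6) and moved to about (8.4, 6.1).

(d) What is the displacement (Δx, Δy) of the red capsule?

(-2.3, -0.2)

From the two frames, the red capsule sits at roughly (10.5, 1.4) before and (8.2, 1.2) after.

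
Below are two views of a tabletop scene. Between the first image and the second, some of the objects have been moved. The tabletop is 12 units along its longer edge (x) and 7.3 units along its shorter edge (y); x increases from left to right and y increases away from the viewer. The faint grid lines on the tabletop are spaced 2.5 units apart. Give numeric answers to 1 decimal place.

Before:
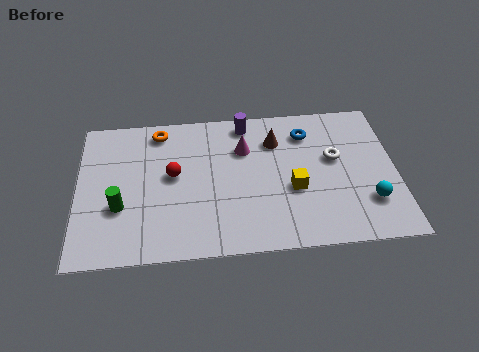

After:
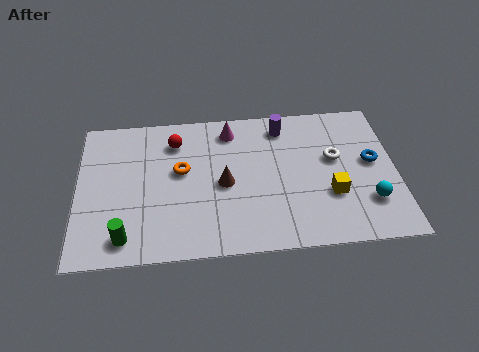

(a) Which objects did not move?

the white torus and the cyan sphere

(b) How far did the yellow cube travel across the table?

1.5

The yellow cube moved from about (8.1, 2.9) to (9.5, 2.5), a distance of √(1.4² + 0.4²) ≈ 1.5.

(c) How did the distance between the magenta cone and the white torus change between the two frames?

+0.8

The distance was about 3.5 in the first image and 4.3 in the second, so they moved 0.8 units further apart.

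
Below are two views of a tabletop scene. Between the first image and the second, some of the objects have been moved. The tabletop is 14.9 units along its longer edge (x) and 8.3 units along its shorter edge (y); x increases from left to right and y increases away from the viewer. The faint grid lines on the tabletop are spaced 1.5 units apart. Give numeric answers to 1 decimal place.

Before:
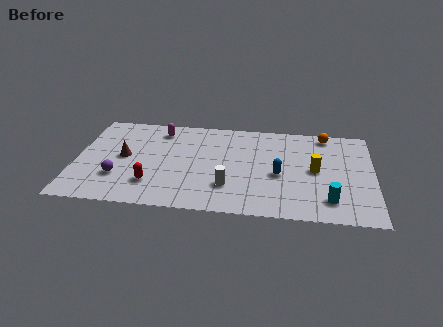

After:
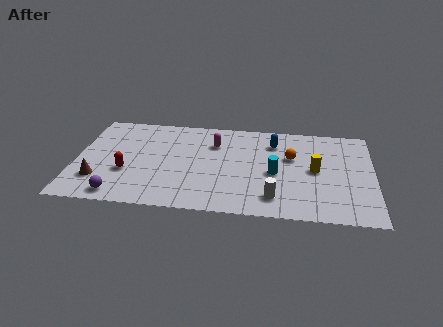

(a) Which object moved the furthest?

the cyan cylinder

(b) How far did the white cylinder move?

2.4

From (7.7, 2.3) to (10.0, 1.6), the white cylinder covered √(2.3² + 0.7²) ≈ 2.4 units.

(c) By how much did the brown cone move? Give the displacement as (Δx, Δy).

(-1.2, -2.1)

The brown cone started near (2.4, 4.3) and ended near (1.2, 2.2).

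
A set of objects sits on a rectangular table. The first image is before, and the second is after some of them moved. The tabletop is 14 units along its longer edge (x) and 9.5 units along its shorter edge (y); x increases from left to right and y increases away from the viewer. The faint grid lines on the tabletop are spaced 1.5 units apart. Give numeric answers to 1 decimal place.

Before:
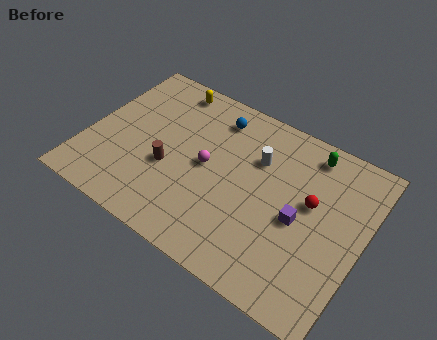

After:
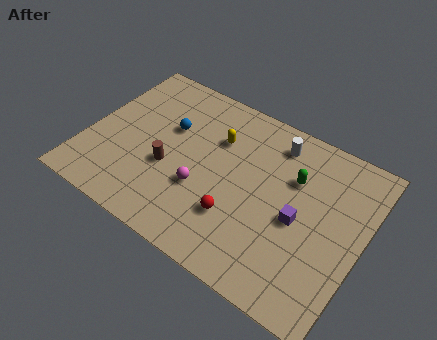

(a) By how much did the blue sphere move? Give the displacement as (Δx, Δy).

(-2.1, -1.8)

The blue sphere started near (6.0, 7.8) and ended near (3.9, 6.0).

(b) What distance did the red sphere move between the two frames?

4.3

The red sphere was near (11.3, 5.5) before and (8.0, 2.8) after, so it travelled √(3.3² + 2.7²) ≈ 4.3 units.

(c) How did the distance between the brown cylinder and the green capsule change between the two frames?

-1.3

The distance was about 7.9 in the first image and 6.6 in the second, so they moved 1.3 units closer together.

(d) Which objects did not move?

the purple cube and the brown cylinder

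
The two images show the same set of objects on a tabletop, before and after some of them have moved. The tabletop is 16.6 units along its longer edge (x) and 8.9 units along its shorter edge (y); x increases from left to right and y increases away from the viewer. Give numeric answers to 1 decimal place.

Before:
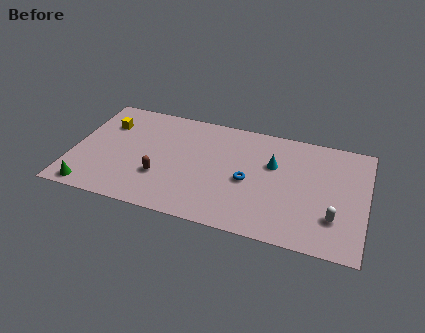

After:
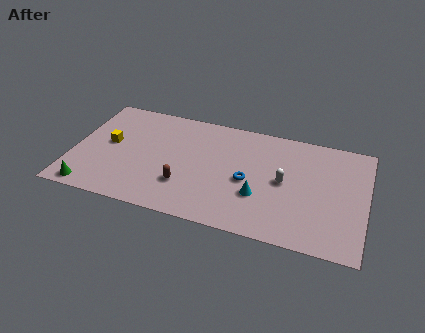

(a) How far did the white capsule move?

3.5

From (14.9, 2.5) to (12.0, 4.5), the white capsule covered √(2.9² + 2.0²) ≈ 3.5 units.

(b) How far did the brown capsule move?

1.4

The brown capsule moved from about (5.1, 2.9) to (6.5, 2.6), a distance of √(1.4² + 0.3²) ≈ 1.4.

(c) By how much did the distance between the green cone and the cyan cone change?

-1.5

The distance was about 11.1 in the first image and 9.6 in the second, so they moved 1.5 units closer together.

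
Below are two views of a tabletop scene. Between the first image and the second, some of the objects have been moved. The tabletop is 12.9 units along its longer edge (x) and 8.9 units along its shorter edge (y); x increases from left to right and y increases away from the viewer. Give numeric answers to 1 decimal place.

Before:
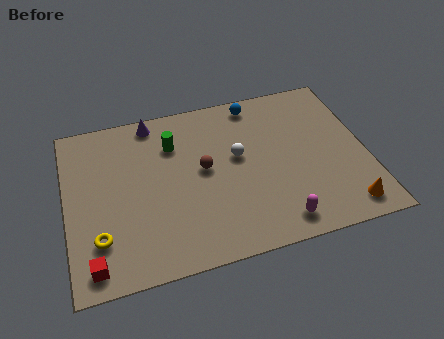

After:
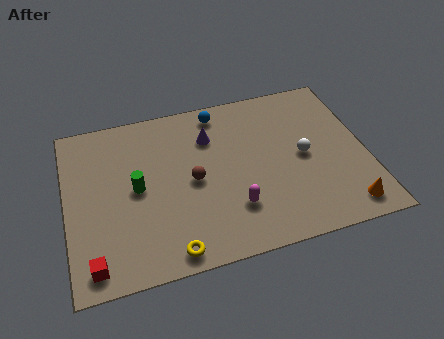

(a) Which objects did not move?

the red cube and the orange cone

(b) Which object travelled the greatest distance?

the yellow torus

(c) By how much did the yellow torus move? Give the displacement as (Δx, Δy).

(2.9, -1.4)

The yellow torus was at about (1.3, 2.3) and moved to about (4.2, 0.9).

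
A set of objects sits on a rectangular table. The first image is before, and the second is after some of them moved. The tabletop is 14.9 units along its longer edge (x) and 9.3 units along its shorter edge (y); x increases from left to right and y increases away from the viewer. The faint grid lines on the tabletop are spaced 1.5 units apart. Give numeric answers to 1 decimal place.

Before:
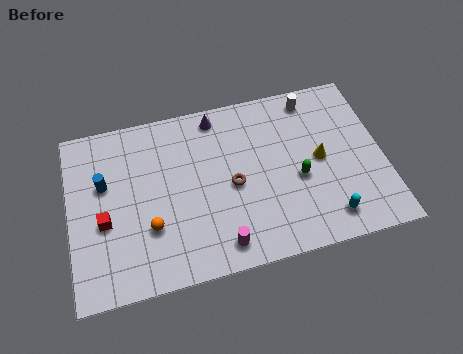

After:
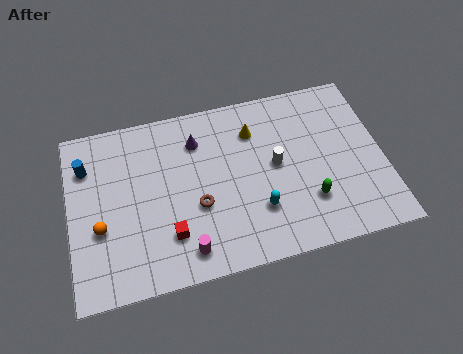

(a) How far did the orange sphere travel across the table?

2.4

The orange sphere moved from about (3.7, 3.0) to (1.4, 3.5), a distance of √(2.3² + 0.5²) ≈ 2.4.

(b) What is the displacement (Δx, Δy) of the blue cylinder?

(-0.8, 1.1)

The blue cylinder was at about (1.7, 5.8) and moved to about (0.9, 6.9).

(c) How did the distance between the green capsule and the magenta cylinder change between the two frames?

+1.3

The distance was about 4.7 in the first image and 6.0 in the second, so they moved 1.3 units further apart.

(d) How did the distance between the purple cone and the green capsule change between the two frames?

+1.1

The distance was about 5.6 in the first image and 6.7 in the second, so they moved 1.1 units further apart.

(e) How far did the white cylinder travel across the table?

3.8

From (11.8, 8.1) to (9.8, 4.9), the white cylinder covered √(2.0² + 3.2²) ≈ 3.8 units.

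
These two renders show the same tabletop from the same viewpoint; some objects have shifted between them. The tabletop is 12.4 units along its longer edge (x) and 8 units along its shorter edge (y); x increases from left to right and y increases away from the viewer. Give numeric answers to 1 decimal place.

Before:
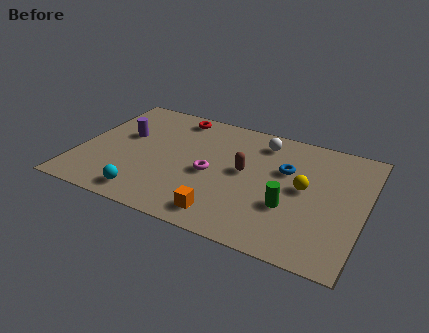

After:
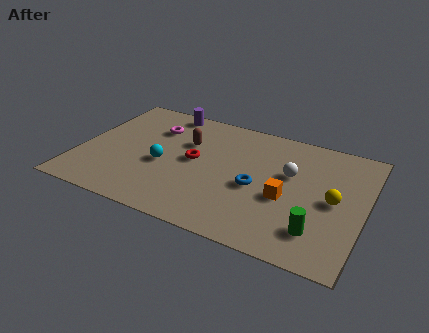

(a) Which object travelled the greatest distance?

the magenta torus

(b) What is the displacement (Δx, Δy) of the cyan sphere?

(0.4, 2.3)

From the two frames, the cyan sphere sits at roughly (3.3, 1.1) before and (3.7, 3.4) after.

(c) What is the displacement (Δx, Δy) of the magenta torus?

(-2.8, 2.2)

The magenta torus started near (5.8, 3.6) and ended near (3.0, 5.8).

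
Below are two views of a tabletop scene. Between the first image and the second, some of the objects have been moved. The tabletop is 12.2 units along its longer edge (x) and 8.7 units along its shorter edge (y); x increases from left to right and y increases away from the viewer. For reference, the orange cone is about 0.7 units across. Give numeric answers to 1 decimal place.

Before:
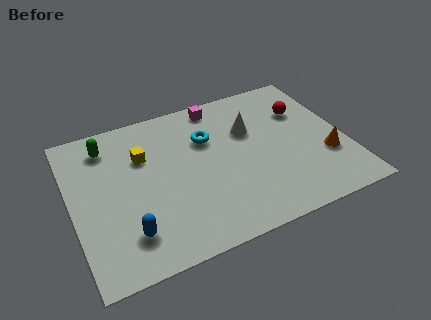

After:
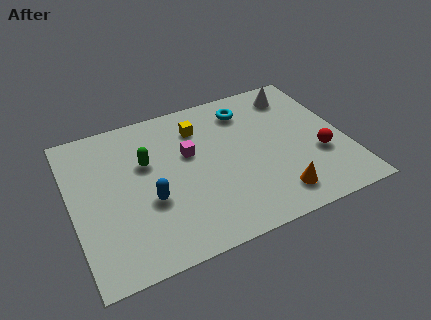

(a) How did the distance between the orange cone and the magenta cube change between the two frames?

-1.3

They were about 6.4 units apart before and 5.1 after — 1.3 units closer together.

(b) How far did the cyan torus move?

2.2

The cyan torus was near (6.2, 5.9) before and (8.1, 7.0) after, so it travelled √(1.9² + 1.1²) ≈ 2.2 units.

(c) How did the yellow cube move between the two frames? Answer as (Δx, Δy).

(2.6, 0.8)

The yellow cube was at about (3.3, 5.9) and moved to about (5.9, 6.7).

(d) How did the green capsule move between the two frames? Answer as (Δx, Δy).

(1.6, -1.6)

The green capsule was at about (1.8, 7.1) and moved to about (3.4, 5.5).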